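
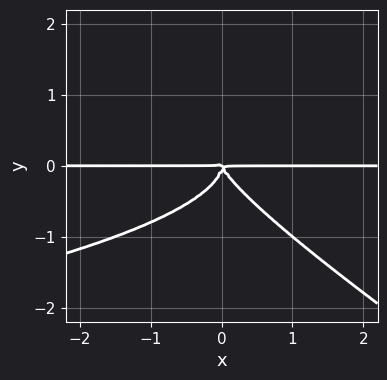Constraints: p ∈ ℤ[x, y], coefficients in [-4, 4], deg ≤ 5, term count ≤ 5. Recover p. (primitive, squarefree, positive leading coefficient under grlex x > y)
2*x*y^3 + 3*y^4 + 2*x^2*y + x*y^2

Degree: no degree-3 curve has this shape, so deg p = 4.
From the axis intercepts and sections: the visible x-axis segment lies entirely on the curve.
These observations pin down the coefficients.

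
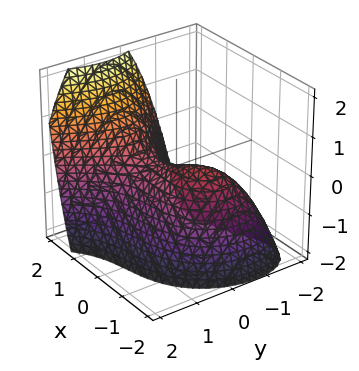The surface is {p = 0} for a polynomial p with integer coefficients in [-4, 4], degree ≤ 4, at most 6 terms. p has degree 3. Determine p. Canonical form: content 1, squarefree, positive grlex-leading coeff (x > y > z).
First, the degree is 3 — a generic line meets the surface in up to 3 points.
Then, checking where it meets the axes: one y-axis crossing is at y = 0; one z-axis crossing is at z = 0; the x-axis gridline crossings are at x ∈ {-1, 0, 1}.
Finally, putting this together gives p.

x^3 + 2*x*y - 3*y^2 - x - 3*z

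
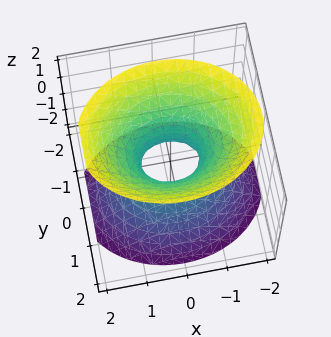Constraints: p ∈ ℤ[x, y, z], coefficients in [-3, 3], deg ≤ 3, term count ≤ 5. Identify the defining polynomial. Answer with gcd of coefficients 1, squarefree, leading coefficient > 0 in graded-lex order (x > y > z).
2*x^2 + 3*y^2 - 2*z^2 - 1

First, deg p = 2. One connected sheet with a waist; a quadric.
Next, symmetries: mirror symmetry z ↦ −z ⇒ only even powers of z; it's symmetric under y → −y, forcing even powers of y; the x ↦ −x reflection is a symmetry, so x appears only in even powers.
Then, against the integer gridlines: no z-intercept at any integer in the box.
Finally, together with the visible shape, these determine p as stated.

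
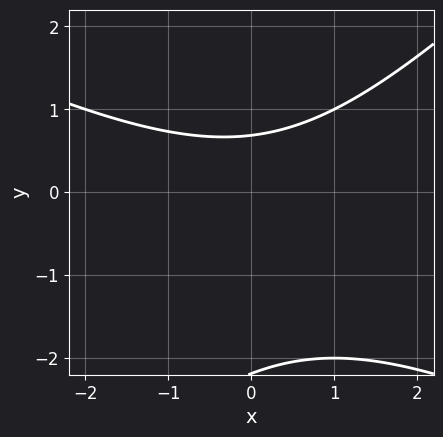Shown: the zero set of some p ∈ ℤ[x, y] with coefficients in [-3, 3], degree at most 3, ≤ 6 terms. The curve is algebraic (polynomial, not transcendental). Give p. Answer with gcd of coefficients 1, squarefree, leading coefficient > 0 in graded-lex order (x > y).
x^2 + x*y - 2*y^2 - 3*y + 3

The degree is 2 — no degree-1 curve has this shape.
From the visible intercepts: it misses every integer gridline on the x-axis.
These observations pin down the coefficients.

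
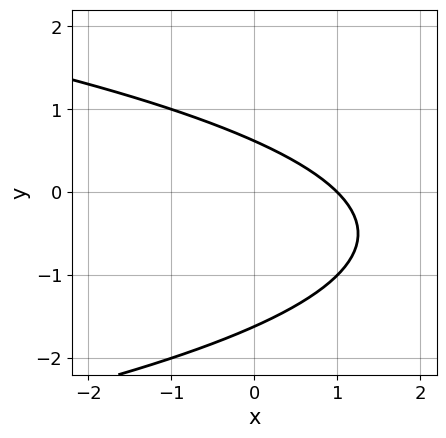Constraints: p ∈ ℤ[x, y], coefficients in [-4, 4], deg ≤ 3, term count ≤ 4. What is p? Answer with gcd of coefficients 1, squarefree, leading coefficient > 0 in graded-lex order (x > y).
y^2 + x + y - 1

First, deg p = 2.
Then, against the integer gridlines: it crosses the x-axis at the gridline x = 1.
Finally, putting this together gives p.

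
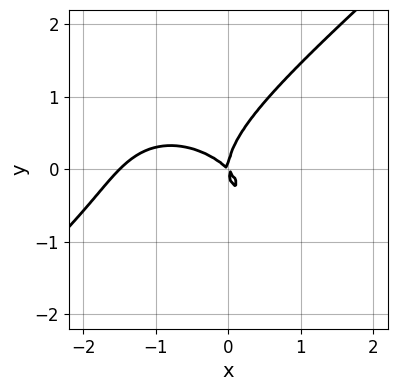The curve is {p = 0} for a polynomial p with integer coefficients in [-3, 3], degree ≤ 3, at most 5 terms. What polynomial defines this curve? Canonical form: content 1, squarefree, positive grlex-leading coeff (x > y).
First, the degree is 3 — no degree-2 curve has this shape.
Then, from the visible intercepts: it crosses the x-axis at the gridline x = 0; it meets the y-axis at y = 0 (among the integer gridlines).
Finally, matching integer coefficients to the picture gives p.

2*x^3 - 3*y^3 + 3*x^2 + 3*x*y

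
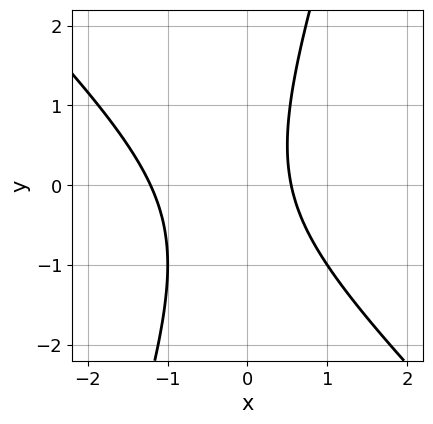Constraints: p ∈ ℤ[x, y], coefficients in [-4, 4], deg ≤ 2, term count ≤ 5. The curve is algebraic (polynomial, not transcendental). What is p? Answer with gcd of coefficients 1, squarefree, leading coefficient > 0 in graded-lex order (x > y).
1. deg p = 2.
2. From the axis intercepts and sections: no y-intercept at any integer in the box.
3. Solving for integer coefficients yields p as stated.

3*x^2 + 2*x*y - y^2 + 2*x - 2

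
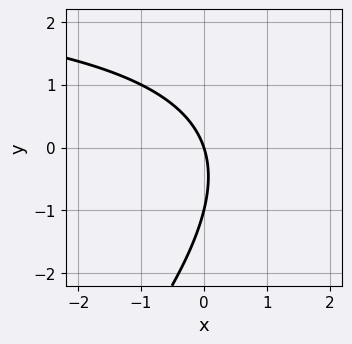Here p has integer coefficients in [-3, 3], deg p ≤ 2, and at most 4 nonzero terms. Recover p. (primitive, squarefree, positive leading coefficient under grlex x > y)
x*y - y^2 - 3*x - y

1. The degree is 2 — no degree-1 curve has this shape.
2. Against the integer gridlines: it meets the x-axis at x = 0 (among the integer gridlines); among the integer gridlines, it crosses the y-axis at y ∈ {-1, 0}.
3. These observations pin down the coefficients.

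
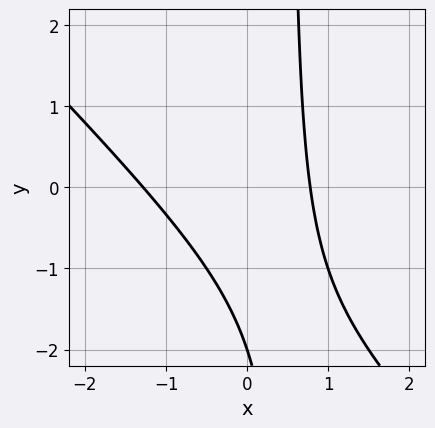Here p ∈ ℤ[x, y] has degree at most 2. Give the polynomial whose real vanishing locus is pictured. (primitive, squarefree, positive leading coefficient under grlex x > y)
2*x^2 + 2*x*y + x - y - 2

(a) Degree: a generic line meets the curve in up to 2 points, so deg p = 2.
(b) From the axis intercepts and sections: it crosses the y-axis at the gridline y = -2.
(c) Together with the visible shape, these determine p as stated.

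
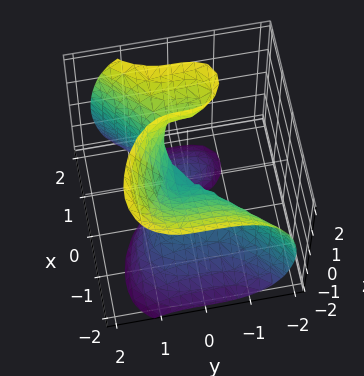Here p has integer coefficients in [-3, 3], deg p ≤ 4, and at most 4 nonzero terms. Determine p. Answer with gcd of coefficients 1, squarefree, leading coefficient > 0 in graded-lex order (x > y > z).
2*x^3 - 2*x*z^2 - 3*y^3 + z^2

deg p = 3. The shape is more complex than any degree-2 surface.
Reading off the gridlines: it crosses the x-axis at the gridline x = 0; it meets the z-axis at z = 0 (among the integer gridlines).
Putting this together gives p.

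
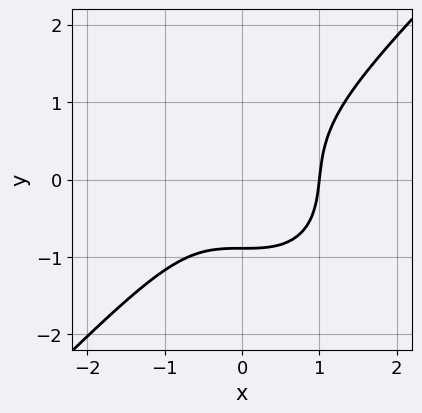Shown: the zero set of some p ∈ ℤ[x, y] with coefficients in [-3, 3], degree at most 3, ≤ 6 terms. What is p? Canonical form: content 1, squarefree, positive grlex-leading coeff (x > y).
3*x^3 - 3*y^3 - y - 3

1. The degree is 3 — no degree-2 curve has this shape.
2. Checking where it meets the axes: it meets the x-axis at x = 1 (among the integer gridlines).
3. The integer polynomial consistent with all of this is the stated p.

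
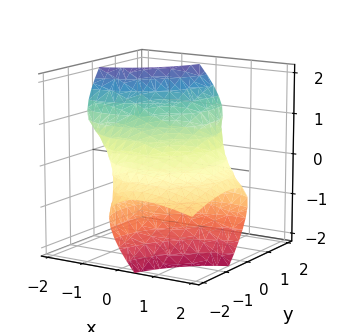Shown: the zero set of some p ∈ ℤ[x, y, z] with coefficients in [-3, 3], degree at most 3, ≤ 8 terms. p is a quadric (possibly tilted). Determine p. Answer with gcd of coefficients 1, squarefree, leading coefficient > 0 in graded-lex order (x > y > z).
x^2 + 3*x*z + y^2 - 3*y*z + 3*z^2 - 2

First, the degree is 2 — the shape is more complex than any degree-1 surface.
Finally, solving for integer coefficients yields p as stated.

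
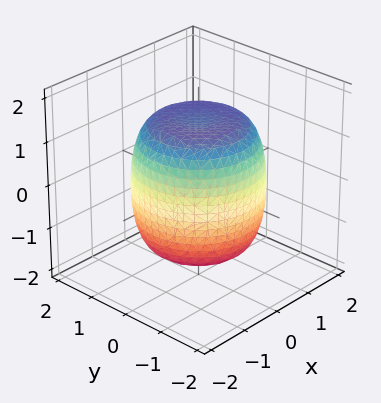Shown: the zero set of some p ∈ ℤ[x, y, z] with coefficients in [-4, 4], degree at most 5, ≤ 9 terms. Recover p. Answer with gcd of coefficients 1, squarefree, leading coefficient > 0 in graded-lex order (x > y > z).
1. deg p = 4. A generic line meets the surface in up to 4 points.
2. Symmetries: rotational symmetry about the z-axis ⇒ p depends on x, y only through x² + y².
3. Observable constraints: a circular section at z = 1 has radius between 1 and 2.
4. Assembling these constraints gives the stated polynomial.

x^4 + 2*x^2*y^2 + y^4 - x^2 - y^2 + z^2 - 2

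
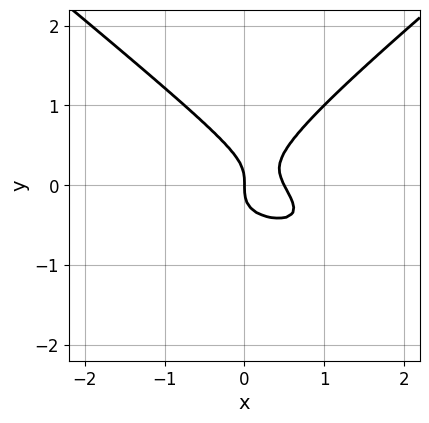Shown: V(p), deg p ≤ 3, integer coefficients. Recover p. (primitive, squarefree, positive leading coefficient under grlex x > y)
2*x^2*y - 3*y^3 + 2*x^2 - x

Degree: a generic line meets the curve in up to 3 points, so deg p = 3.
From the axis intercepts and sections: it meets the y-axis at y = 0 (among the integer gridlines); it crosses the x-axis at the gridline x = 0.
Matching integer coefficients to the picture gives p.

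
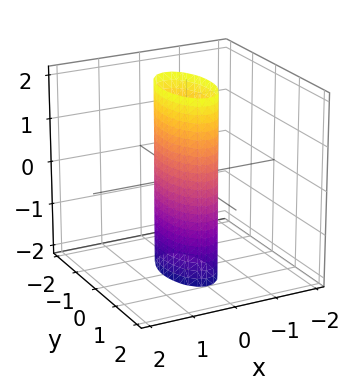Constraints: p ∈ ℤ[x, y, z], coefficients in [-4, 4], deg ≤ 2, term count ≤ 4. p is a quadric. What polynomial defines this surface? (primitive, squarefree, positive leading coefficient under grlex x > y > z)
3*x^2 + y^2 - 1

1. The degree is 2 — constant cross-section along one axis; a quadric.
2. Symmetries: mirror symmetry x ↦ −x ⇒ only even powers of x; the z ↦ −z reflection is a symmetry, so z appears only in even powers; mirror symmetry y ↦ −y ⇒ only even powers of y.
3. From the visible intercepts: no z-intercept at any integer in the box; among the integer gridlines, it crosses the y-axis at y ∈ {-1, 1}.
4. Matching integer coefficients to the picture gives p.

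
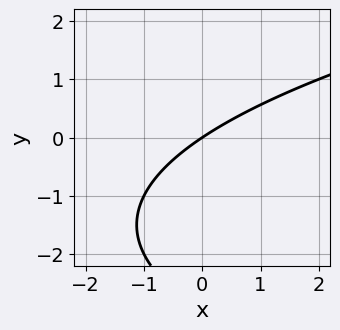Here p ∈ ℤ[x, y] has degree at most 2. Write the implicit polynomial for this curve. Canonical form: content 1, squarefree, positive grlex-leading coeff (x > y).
The degree is 2 — the shape is more complex than any degree-1 curve.
Reading off the gridlines: one y-axis crossing is at y = 0; it meets the x-axis at x = 0 (among the integer gridlines).
These observations pin down the coefficients.

y^2 - 2*x + 3*y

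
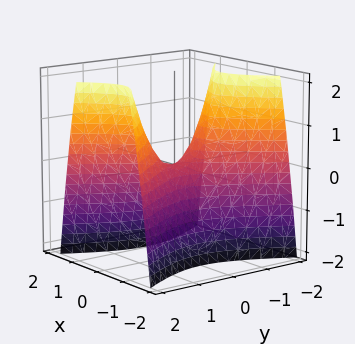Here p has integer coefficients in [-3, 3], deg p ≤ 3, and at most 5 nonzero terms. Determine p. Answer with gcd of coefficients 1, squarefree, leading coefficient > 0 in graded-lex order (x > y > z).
(a) Degree: a saddle surface; a quadric, so deg p = 2.
(b) Symmetries: it's symmetric under x → −x, forcing even powers of x; it's symmetric under y → −y, forcing even powers of y.
(c) Against the integer gridlines: it crosses the x-axis at the gridline x = 0; one z-axis crossing is at z = 0; it meets the y-axis at y = 0 (among the integer gridlines).
(d) The integer polynomial consistent with all of this is the stated p.

2*x^2 - y^2 + z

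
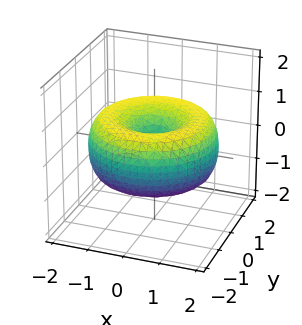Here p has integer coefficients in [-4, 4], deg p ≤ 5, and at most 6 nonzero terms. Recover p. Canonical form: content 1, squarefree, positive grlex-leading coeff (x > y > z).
The degree is 4 — no degree-3 surface has this shape.
By symmetry, every cross-section ⟂ z is a circle, so x, y appear only via x² + y².
Observable constraints: it crosses the x-axis at the gridline x = 0; it meets the y-axis at y = 0 (among the integer gridlines).
Matching integer coefficients to the picture gives p.

x^4 + 2*x^2*y^2 + y^4 - 3*x^2 - 3*y^2 + 3*z^2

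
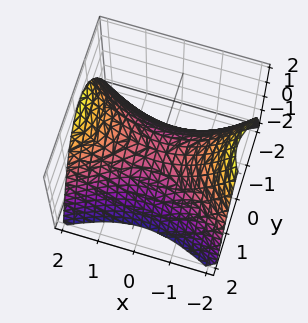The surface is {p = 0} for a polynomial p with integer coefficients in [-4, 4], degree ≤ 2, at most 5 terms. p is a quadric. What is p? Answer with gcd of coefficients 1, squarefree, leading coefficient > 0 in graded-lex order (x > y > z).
(a) The degree is 2 — a saddle surface; a quadric.
(b) Symmetries: the y ↦ −y reflection is a symmetry, so y appears only in even powers; mirror symmetry x ↦ −x ⇒ only even powers of x.
(c) From the visible intercepts: one y-axis crossing is at y = 0; it meets the z-axis at z = 0 (among the integer gridlines).
(d) Matching integer coefficients to the picture gives p.

x^2 - 2*y^2 - 2*z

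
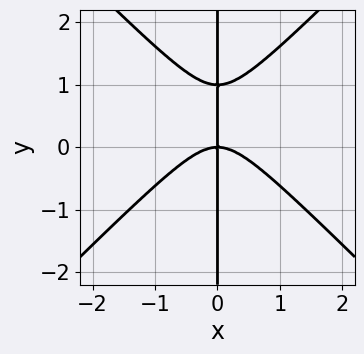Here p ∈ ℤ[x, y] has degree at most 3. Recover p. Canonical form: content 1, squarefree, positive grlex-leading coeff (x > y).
(a) deg p = 3.
(b) From the axis intercepts and sections: it crosses the x-axis at the gridline x = 0; the visible y-axis segment lies entirely on the curve.
(c) These observations pin down the coefficients.

x^3 - x*y^2 + x*y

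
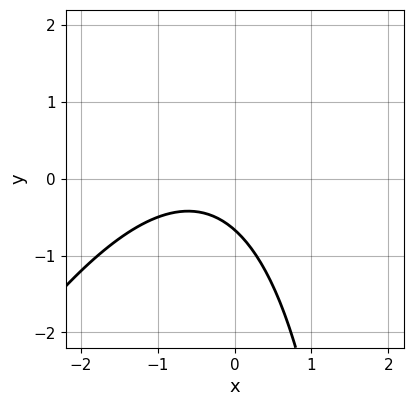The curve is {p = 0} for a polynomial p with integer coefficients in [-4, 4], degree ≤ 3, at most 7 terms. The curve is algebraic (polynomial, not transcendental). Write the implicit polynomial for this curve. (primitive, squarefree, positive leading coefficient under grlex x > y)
2*x^2 - x*y + 2*x + 3*y + 2

(a) deg p = 2.
(b) Against the integer gridlines: no x-intercept at any integer in the box.
(c) Fitting integer coefficients to these (and the overall shape) gives p.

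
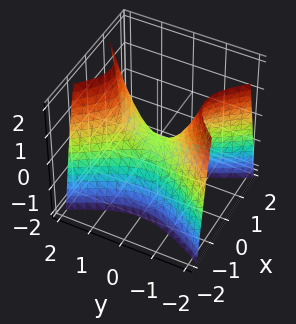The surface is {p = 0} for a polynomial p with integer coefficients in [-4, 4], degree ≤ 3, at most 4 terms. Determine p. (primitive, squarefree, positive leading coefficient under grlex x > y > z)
2*x^2 - y^2 + z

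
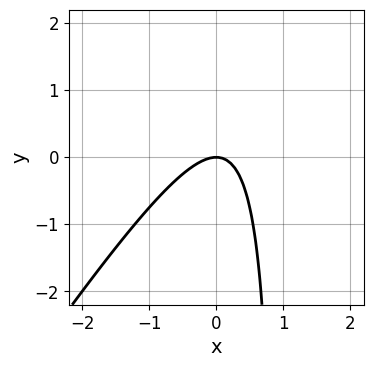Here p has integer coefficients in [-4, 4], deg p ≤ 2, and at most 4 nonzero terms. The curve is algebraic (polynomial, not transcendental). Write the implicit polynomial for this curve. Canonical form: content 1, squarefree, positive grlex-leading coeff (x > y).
3*x^2 - 2*x*y + 2*y

(a) The degree is 2 — the shape is more complex than any degree-1 curve.
(b) Observable constraints: it crosses the y-axis at the gridline y = 0; one x-axis crossing is at x = 0.
(c) Together with the visible shape, these determine p as stated.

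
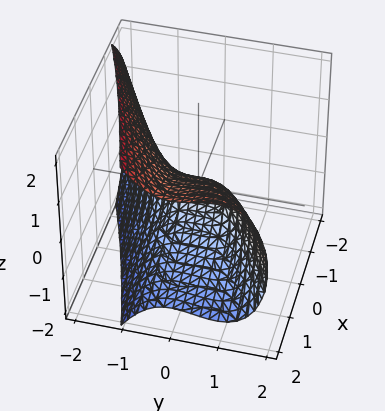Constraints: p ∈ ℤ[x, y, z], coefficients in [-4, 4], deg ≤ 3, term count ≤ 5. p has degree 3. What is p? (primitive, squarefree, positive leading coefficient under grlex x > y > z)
(a) Degree: the shape is more complex than any degree-2 surface, so deg p = 3.
(b) From the visible intercepts: it meets the y-axis at y = 0 (among the integer gridlines); it meets the x-axis at x = 0 (among the integer gridlines); it crosses the z-axis at the gridline z = 0.
(c) Matching integer coefficients to the picture gives p.

2*x*y^2 - 3*y^3 - 3*z^2 + 3*x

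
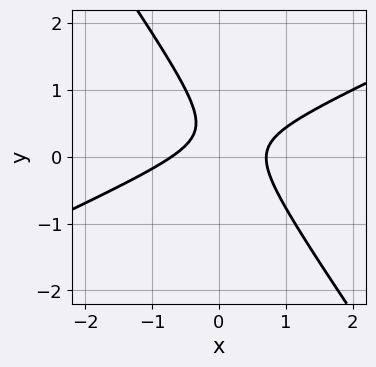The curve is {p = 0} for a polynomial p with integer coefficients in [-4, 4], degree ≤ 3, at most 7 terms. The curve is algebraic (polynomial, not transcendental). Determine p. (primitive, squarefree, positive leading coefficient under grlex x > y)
First, deg p = 2. No degree-1 curve has this shape.
Then, from the visible intercepts: the curve avoids every integer y-axis point in the box.
Finally, solving for integer coefficients yields p as stated.

2*x^2 - 3*x*y - 3*y^2 + 2*y - 1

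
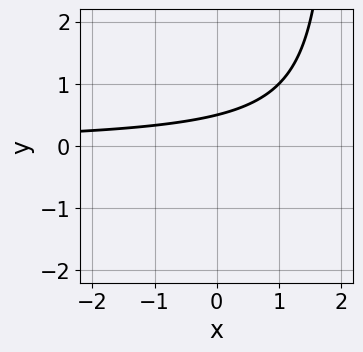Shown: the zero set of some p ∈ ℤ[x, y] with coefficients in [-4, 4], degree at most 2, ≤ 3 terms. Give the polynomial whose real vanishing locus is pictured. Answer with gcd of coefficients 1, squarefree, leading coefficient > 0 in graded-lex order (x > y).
x*y - 2*y + 1

Degree: a generic line meets the curve in up to 2 points, so deg p = 2.
From the axis intercepts and sections: it misses every integer gridline on the x-axis.
Fitting integer coefficients to these (and the overall shape) gives p.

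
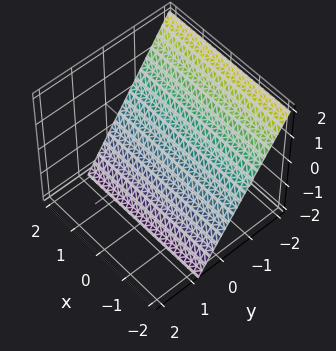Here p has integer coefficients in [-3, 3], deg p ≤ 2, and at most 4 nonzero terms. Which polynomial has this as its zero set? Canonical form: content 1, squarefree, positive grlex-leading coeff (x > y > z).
3*y + 2*z + 2

The degree is 1 — the surface is flat (a plane).
Observable constraints: no x-intercept at any integer in the box; one z-axis crossing is at z = -1.
Putting this together gives p.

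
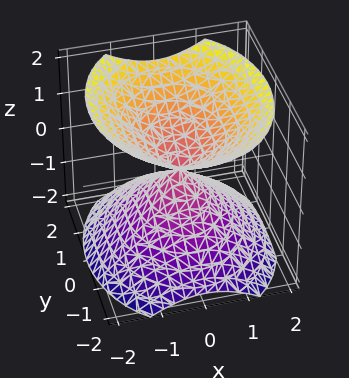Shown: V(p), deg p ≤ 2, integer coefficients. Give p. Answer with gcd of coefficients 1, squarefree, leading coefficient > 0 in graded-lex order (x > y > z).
There are 2 components. Treating them together as one polynomial.
The degree is 2 — a double cone through the origin; a quadric.
Symmetries: the z ↦ −z reflection is a symmetry, so z appears only in even powers; the y ↦ −y reflection is a symmetry, so y appears only in even powers; it's symmetric under x → −x, forcing even powers of x.
Observable constraints: it meets the x-axis at x = 0 (among the integer gridlines); it meets the z-axis at z = 0 (among the integer gridlines); it crosses the y-axis at the gridline y = 0.
The integer polynomial consistent with all of this is the stated p.

3*x^2 + 2*y^2 - 3*z^2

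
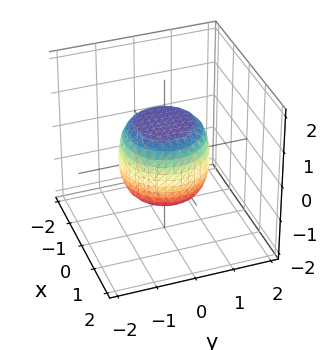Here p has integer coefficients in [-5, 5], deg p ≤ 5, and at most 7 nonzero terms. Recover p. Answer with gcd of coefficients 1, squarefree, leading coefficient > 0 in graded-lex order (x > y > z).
2*x^4 + 4*x^2*y^2 + 2*y^4 - x^2 - y^2 + 2*z^2 - 2

(a) The degree is 4 — a generic line meets the surface in up to 4 points.
(b) Symmetries: the z-axis is an axis of rotation, so x and y enter only as x² + y².
(c) Checking where it meets the axes: a circular section at z = -1 has radius between 0 and 1; among the integer gridlines, it crosses the z-axis at z ∈ {-1, 1}.
(d) Matching integer coefficients to the picture gives p.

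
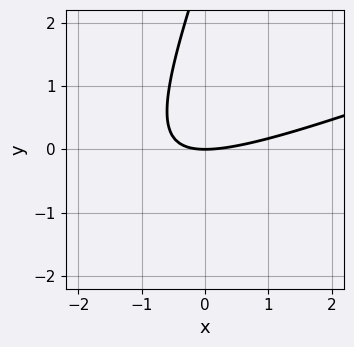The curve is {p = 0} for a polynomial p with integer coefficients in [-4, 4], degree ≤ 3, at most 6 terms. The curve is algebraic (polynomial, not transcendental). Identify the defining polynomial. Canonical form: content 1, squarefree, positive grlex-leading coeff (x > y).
x^2 - 3*x*y + y^2 - 3*y

The degree is 2 — no degree-1 curve has this shape.
From the visible intercepts: one y-axis crossing is at y = 0; it meets the x-axis at x = 0 (among the integer gridlines).
Matching integer coefficients to the picture gives p.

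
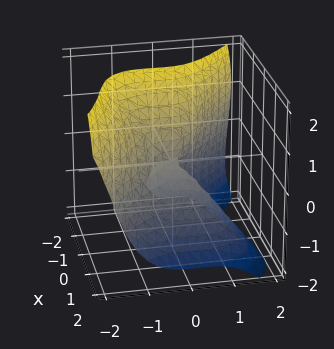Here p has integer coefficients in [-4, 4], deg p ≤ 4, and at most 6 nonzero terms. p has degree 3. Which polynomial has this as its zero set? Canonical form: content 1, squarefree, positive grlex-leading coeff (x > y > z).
1. Degree: no degree-2 surface has this shape, so deg p = 3.
2. Reading off the gridlines: it meets the y-axis at y = 0 (among the integer gridlines); it meets the z-axis at z = 0 (among the integer gridlines).
3. Solving for integer coefficients yields p as stated.

2*x^3 + 3*y^3 + y^2*z + z^3 + 3*x*z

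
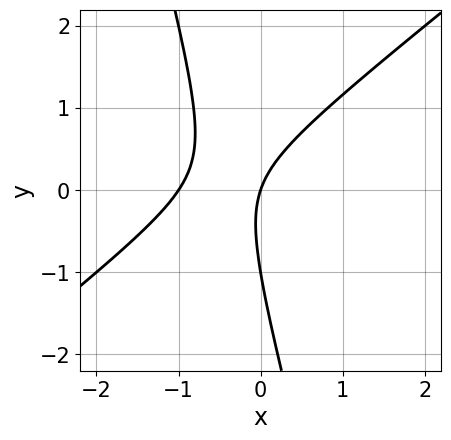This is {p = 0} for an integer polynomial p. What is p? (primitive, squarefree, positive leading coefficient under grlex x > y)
1. The degree is 2 — no degree-1 curve has this shape.
2. Against the integer gridlines: the x-axis gridline crossings are at x ∈ {-1, 0}; among the integer gridlines, it crosses the y-axis at y ∈ {-1, 0}.
3. Fitting integer coefficients to these (and the overall shape) gives p.

3*x^2 - 3*x*y - y^2 + 3*x - y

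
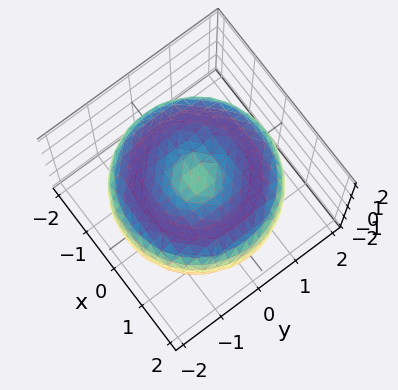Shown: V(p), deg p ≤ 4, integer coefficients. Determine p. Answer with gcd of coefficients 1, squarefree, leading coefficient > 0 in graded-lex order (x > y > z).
x^4 + 2*x^2*y^2 + y^4 - 3*x^2 - 3*y^2 + 3*z^2 - 1

(a) Degree: a generic line meets the surface in up to 4 points, so deg p = 4.
(b) Symmetries: the z-axis is an axis of rotation, so x and y enter only as x² + y².
(c) Observable constraints: a circular section at z = 1 has radius exactly 1.
(d) These observations pin down the coefficients.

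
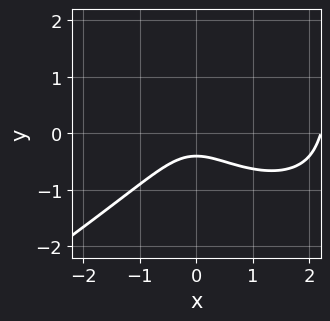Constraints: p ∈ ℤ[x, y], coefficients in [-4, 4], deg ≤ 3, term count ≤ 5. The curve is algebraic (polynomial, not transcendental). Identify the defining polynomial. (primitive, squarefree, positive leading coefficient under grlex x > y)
x^3 - 3*y^3 - 2*x^2 - 2*y - 1

(a) The degree is 3 — a generic line meets the curve in up to 3 points.
(b) Checking where it meets the axes: it misses every integer gridline on the x-axis.
(c) Assembling these constraints gives the stated polynomial.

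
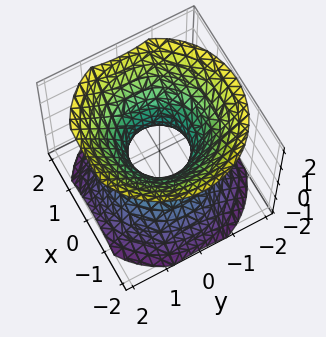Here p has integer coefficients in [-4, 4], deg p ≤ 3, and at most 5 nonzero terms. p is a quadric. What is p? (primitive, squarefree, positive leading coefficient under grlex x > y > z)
Degree: an hourglass — one-sheet hyperboloid; a quadric, so deg p = 2.
Symmetries: the z-axis is an axis of rotation, so x and y enter only as x² + y²; mirror symmetry z ↦ −z ⇒ only even powers of z.
From the visible intercepts: a circular section at z = 0 has radius between 0 and 1; the surface avoids every integer z-axis point in the box.
The integer polynomial consistent with all of this is the stated p.

3*x^2 + 3*y^2 - 3*z^2 - 2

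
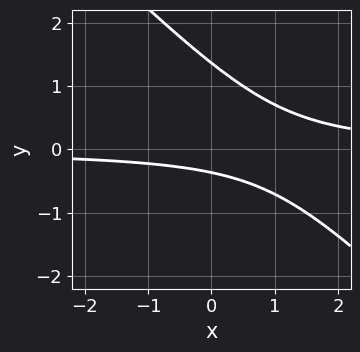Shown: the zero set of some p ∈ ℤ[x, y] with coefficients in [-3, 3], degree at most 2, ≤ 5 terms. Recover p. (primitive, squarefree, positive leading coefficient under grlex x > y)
The degree is 2 — no degree-1 curve has this shape.
Against the integer gridlines: no x-intercept at any integer in the box.
These observations pin down the coefficients.

2*x*y + 2*y^2 - 2*y - 1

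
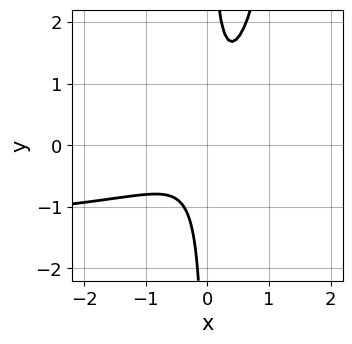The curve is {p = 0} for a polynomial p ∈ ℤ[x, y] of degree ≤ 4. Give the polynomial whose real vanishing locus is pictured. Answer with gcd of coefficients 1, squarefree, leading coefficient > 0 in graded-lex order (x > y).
2*x^2*y + 3*x^2 - 3*x*y + 1

First, degree: no degree-2 curve has this shape, so deg p = 3.
Then, observable constraints: no x-intercept at any integer in the box; it misses every integer gridline on the y-axis.
Finally, the integer polynomial consistent with all of this is the stated p.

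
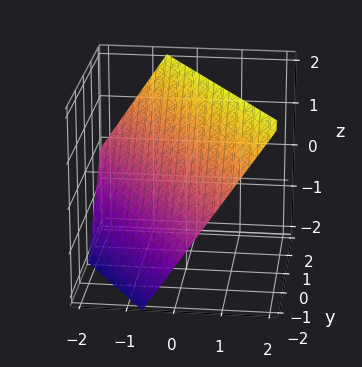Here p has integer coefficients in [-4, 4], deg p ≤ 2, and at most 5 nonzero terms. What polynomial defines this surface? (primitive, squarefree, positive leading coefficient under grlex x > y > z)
(a) The degree is 1 — every cross-section is a straight line — this is a plane.
(b) Reading off the gridlines: one y-axis crossing is at y = -1; it meets the z-axis at z = 1 (among the integer gridlines).
(c) Matching integer coefficients to the picture gives p.

3*x + 2*y - 2*z + 2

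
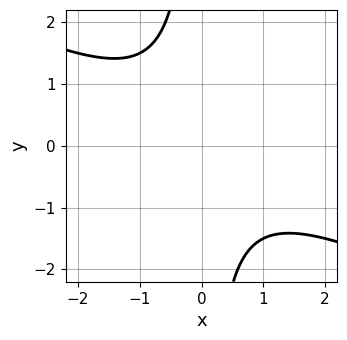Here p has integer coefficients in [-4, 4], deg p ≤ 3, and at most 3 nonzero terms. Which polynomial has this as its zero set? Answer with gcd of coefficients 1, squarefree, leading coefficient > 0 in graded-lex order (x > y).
First, degree: no degree-1 curve has this shape, so deg p = 2.
Then, reading off the gridlines: the curve avoids every integer x-axis point in the box; it misses every integer gridline on the y-axis.
Finally, assembling these constraints gives the stated polynomial.

x^2 + 2*x*y + 2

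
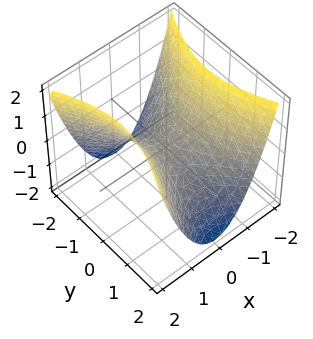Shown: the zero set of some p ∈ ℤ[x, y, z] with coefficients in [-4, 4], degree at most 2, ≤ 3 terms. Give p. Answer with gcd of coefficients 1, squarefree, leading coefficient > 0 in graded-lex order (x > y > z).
(a) The degree is 2 — a hyperbolic paraboloid; a quadric.
(b) Symmetries: it's symmetric under y → −y, forcing even powers of y; the x ↦ −x reflection is a symmetry, so x appears only in even powers.
(c) Reading off the gridlines: it meets the x-axis at x = 0 (among the integer gridlines); it meets the y-axis at y = 0 (among the integer gridlines).
(d) Matching integer coefficients to the picture gives p.

2*x^2 - y^2 - 2*z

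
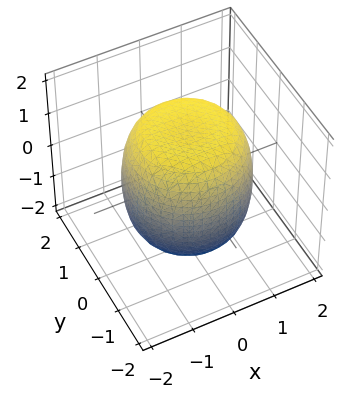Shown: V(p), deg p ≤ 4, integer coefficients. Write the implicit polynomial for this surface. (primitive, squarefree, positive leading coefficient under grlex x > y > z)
First, degree: a generic line meets the surface in up to 4 points, so deg p = 4.
Next, symmetry: the surface is invariant under rotation about z: p = q(x² + y², z).
Next, checking where it meets the axes: a circular section at z = 1 has radius between 1 and 2.
Finally, together with the visible shape, these determine p as stated.

x^4 + 2*x^2*y^2 + y^4 - x^2 - y^2 + z^2 - 2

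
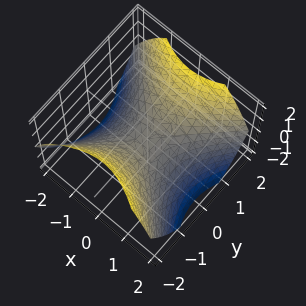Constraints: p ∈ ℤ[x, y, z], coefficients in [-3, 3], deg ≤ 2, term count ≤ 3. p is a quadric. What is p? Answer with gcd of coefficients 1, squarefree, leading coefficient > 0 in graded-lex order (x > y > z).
2*x^2 - 2*y^2 + 3*z

Degree: a saddle surface; a quadric, so deg p = 2.
Symmetries: mirror symmetry x ↦ −x ⇒ only even powers of x; the y ↦ −y reflection is a symmetry, so y appears only in even powers.
From the axis intercepts and sections: it crosses the z-axis at the gridline z = 0; it meets the x-axis at x = 0 (among the integer gridlines); it meets the y-axis at y = 0 (among the integer gridlines).
Fitting integer coefficients to these (and the overall shape) gives p.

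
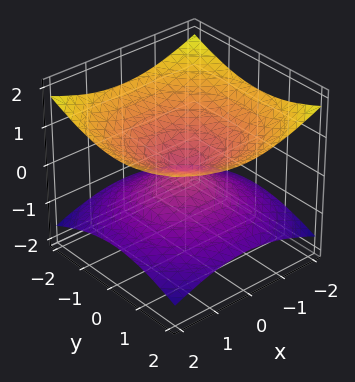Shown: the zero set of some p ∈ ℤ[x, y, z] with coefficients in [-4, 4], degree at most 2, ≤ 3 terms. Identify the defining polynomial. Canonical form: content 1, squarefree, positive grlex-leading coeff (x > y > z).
x^2 + y^2 - 3*z^2

(a) The degree is 2 — a double cone through the origin; a quadric.
(b) Symmetry: the surface is invariant under rotation about z: p = q(x² + y², z); it's symmetric under z → −z, forcing even powers of z.
(c) From the axis intercepts and sections: it crosses the y-axis at the gridline y = 0; one z-axis crossing is at z = 0.
(d) Matching integer coefficients to the picture gives p.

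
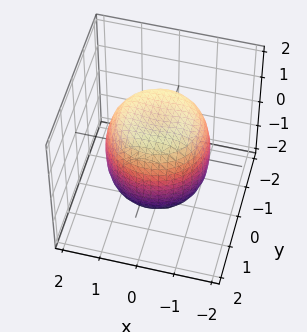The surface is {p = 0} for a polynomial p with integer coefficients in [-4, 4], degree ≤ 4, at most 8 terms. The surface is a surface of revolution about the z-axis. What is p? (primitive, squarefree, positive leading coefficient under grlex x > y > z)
2*x^4 + 4*x^2*y^2 + 2*y^4 - 2*x^2 - 2*y^2 + 2*z^2 - 3

1. The degree is 4 — the shape is more complex than any degree-3 surface.
2. By symmetry, the z-axis is an axis of rotation, so x and y enter only as x² + y².
3. Reading off the gridlines: a circular section at z = 0 has radius between 1 and 2.
4. Fitting integer coefficients to these (and the overall shape) gives p.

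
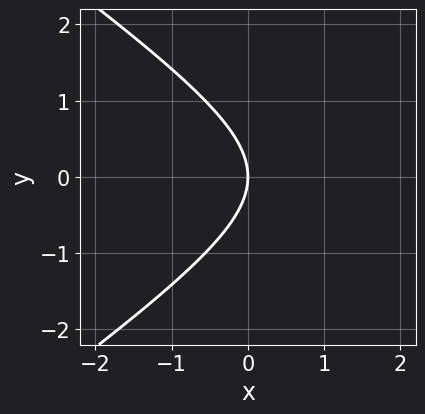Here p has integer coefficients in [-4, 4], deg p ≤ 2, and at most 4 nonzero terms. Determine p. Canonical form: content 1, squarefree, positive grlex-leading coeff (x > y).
x^2 - 2*y^2 - 3*x

The degree is 2 — no degree-1 curve has this shape.
Symmetries: the y ↦ −y reflection is a symmetry, so y appears only in even powers.
Checking where it meets the axes: it meets the x-axis at x = 0 (among the integer gridlines); one y-axis crossing is at y = 0.
These observations pin down the coefficients.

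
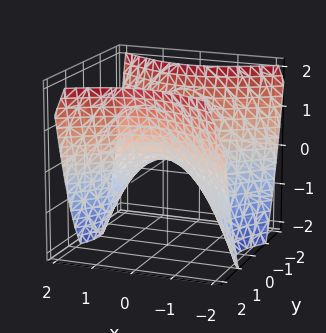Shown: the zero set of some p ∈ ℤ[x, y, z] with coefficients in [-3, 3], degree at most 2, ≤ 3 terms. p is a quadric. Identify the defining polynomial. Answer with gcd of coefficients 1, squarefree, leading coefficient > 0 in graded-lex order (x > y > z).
First, the degree is 2 — a hyperbolic paraboloid; a quadric.
Next, symmetries: the y ↦ −y reflection is a symmetry, so y appears only in even powers; the x ↦ −x reflection is a symmetry, so x appears only in even powers.
Next, reading off the gridlines: one y-axis crossing is at y = 0; it crosses the z-axis at the gridline z = 0.
Finally, solving for integer coefficients yields p as stated.

2*x^2 - 3*y^2 + 3*z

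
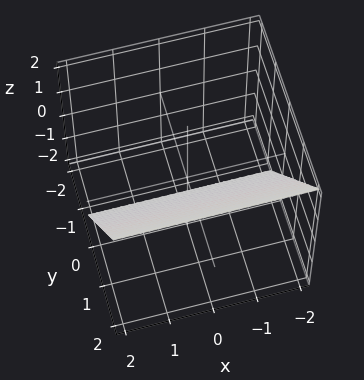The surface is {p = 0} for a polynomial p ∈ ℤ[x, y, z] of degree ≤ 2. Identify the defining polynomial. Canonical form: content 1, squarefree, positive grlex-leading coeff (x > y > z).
3*y - 2*z - 2

The degree is 1 — every cross-section is a straight line — this is a plane.
Checking where it meets the axes: it crosses the z-axis at the gridline z = -1; no x-intercept at any integer in the box.
Matching integer coefficients to the picture gives p.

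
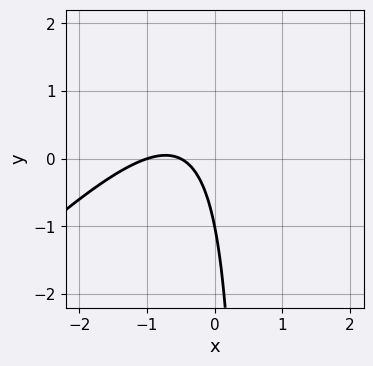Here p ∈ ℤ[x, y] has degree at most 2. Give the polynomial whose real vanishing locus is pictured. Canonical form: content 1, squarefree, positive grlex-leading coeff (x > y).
1. deg p = 2. A generic line meets the curve in up to 2 points.
2. Observable constraints: one y-axis crossing is at y = -1; it meets the x-axis at x = -1 (among the integer gridlines).
3. Putting this together gives p.

2*x^2 - 2*x*y + 3*x + y + 1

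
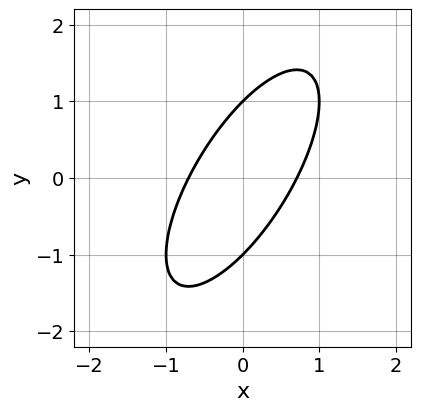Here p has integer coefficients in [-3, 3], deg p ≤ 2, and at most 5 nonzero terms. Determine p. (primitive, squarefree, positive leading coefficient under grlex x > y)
Degree: the shape is more complex than any degree-1 curve, so deg p = 2.
Observable constraints: the y-axis gridline crossings are at y ∈ {-1, 1}.
Fitting integer coefficients to these (and the overall shape) gives p.

2*x^2 - 2*x*y + y^2 - 1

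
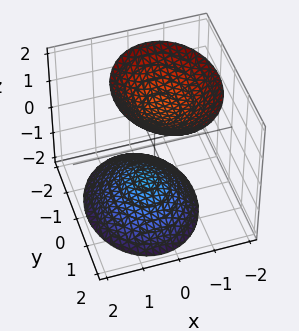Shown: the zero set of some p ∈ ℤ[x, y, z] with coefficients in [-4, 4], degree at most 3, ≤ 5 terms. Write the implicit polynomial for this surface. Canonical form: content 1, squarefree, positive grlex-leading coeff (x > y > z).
3*x^2 + x*z + 2*y^2 - 2*z^2 + 3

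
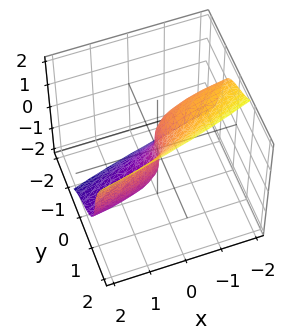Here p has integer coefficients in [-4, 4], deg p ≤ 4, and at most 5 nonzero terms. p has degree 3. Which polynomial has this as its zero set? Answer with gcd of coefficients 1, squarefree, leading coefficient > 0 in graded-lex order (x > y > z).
x*y*z - 3*y^3 + z^3 + 2*x

1. deg p = 3. The shape is more complex than any degree-2 surface.
2. Checking where it meets the axes: one z-axis crossing is at z = 0; one y-axis crossing is at y = 0; one x-axis crossing is at x = 0.
3. Fitting integer coefficients to these (and the overall shape) gives p.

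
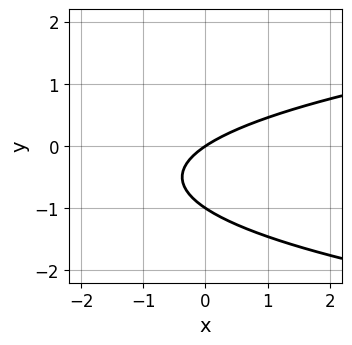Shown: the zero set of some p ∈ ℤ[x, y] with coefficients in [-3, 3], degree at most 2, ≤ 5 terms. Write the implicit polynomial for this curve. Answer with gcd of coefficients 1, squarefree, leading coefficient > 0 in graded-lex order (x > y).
3*y^2 - 2*x + 3*y

1. Degree: the shape is more complex than any degree-1 curve, so deg p = 2.
2. Against the integer gridlines: the y-axis gridline crossings are at y ∈ {-1, 0}; it meets the x-axis at x = 0 (among the integer gridlines).
3. Fitting integer coefficients to these (and the overall shape) gives p.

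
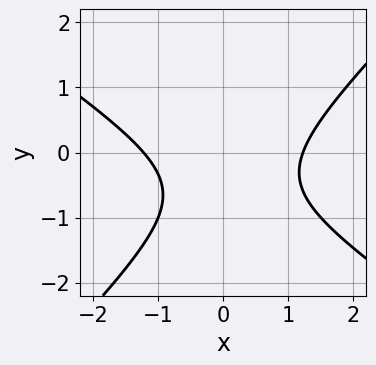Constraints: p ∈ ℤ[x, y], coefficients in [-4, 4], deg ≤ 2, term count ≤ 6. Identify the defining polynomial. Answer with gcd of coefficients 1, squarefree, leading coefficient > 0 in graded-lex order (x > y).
2*x^2 + x*y - 3*y^2 - 3*y - 3

Degree: the shape is more complex than any degree-1 curve, so deg p = 2.
From the axis intercepts and sections: no y-intercept at any integer in the box.
These observations pin down the coefficients.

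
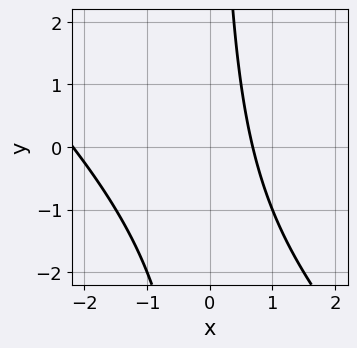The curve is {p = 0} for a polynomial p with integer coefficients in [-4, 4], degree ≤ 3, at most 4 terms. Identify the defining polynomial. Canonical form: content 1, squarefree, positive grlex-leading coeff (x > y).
2*x^2 + 2*x*y + 3*x - 3

Degree: the shape is more complex than any degree-1 curve, so deg p = 2.
Checking where it meets the axes: the curve avoids every integer y-axis point in the box.
Putting this together gives p.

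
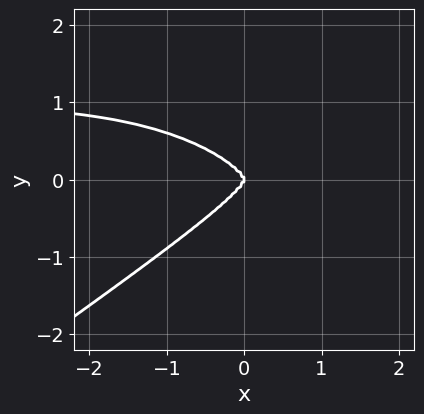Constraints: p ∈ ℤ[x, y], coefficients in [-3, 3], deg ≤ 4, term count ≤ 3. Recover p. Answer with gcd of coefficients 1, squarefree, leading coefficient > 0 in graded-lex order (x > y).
x^3*y - 3*y^4 - x^3

The degree is 4 — the shape is more complex than any degree-3 curve.
Reading off the gridlines: one x-axis crossing is at x = 0; it meets the y-axis at y = 0 (among the integer gridlines).
Matching integer coefficients to the picture gives p.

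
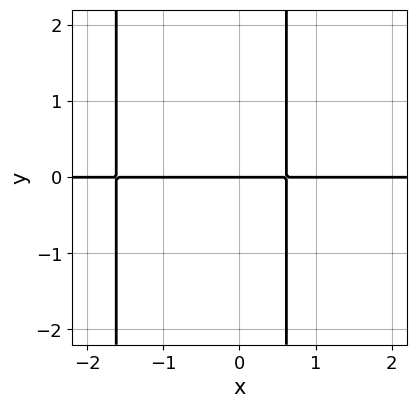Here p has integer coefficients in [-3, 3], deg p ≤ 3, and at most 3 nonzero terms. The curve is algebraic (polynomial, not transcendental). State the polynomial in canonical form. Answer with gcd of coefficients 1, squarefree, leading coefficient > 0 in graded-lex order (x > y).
(a) Degree: the shape is more complex than any degree-2 curve, so deg p = 3.
(b) Observable constraints: one y-axis crossing is at y = 0; every point of the x-axis in the box is on the curve.
(c) Fitting integer coefficients to these (and the overall shape) gives p.

x^2*y + x*y - y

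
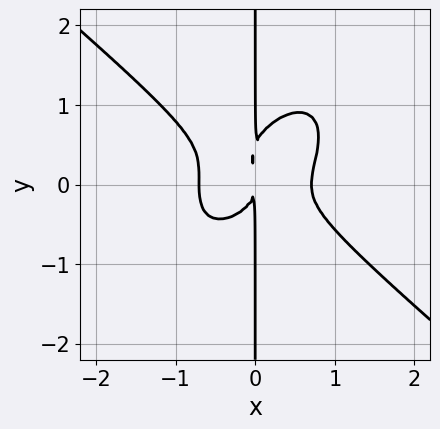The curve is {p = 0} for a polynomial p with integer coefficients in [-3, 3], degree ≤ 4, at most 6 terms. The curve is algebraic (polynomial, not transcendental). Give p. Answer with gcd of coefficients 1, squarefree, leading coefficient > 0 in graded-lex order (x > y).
2*x^4 - x^2*y^2 + 2*x*y^3 - x*y^2 - x^2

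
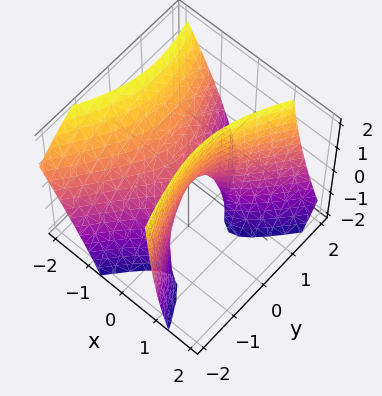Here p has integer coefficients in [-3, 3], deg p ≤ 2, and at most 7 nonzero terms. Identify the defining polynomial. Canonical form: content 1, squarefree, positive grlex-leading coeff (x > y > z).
First, degree: no degree-1 surface has this shape, so deg p = 2.
Then, observable constraints: it meets the x-axis at x = 0 (among the integer gridlines); it crosses the y-axis at the gridline y = 0.
Finally, together with the visible shape, these determine p as stated.

3*x^2 - x*y + 2*x*z - y^2 - z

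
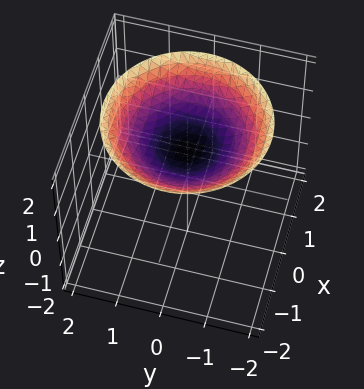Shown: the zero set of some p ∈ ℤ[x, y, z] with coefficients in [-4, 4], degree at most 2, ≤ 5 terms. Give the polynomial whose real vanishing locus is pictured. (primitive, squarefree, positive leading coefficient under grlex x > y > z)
(a) deg p = 2.
(b) Symmetry: the surface is invariant under rotation about z: p = q(x² + y², z).
(c) Observable constraints: no x-intercept at any integer in the box; it misses every integer gridline on the y-axis; a circular section at z = 2 has radius between 1 and 2.
(d) Putting this together gives p.

x^2 + y^2 - 3*z + 3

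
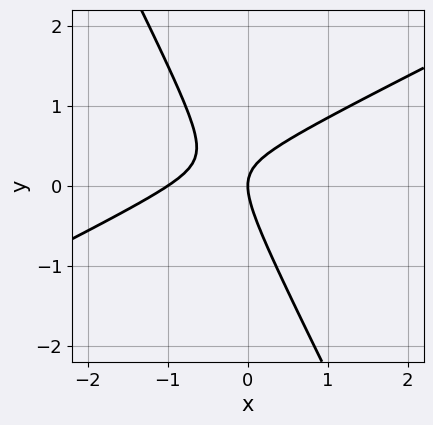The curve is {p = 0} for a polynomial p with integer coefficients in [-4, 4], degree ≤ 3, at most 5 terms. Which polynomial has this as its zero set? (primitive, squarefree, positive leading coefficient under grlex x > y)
2*x^2 - 3*x*y - 2*y^2 + 2*x

1. deg p = 2. No degree-1 curve has this shape.
2. From the axis intercepts and sections: one y-axis crossing is at y = 0; among the integer gridlines, it crosses the x-axis at x ∈ {-1, 0}.
3. Putting this together gives p.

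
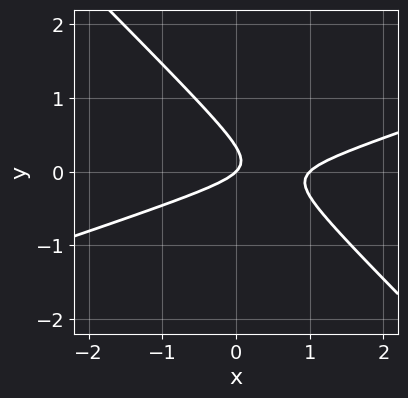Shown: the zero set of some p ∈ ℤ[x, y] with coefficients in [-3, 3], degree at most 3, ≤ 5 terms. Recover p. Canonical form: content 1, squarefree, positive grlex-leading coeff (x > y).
1. The degree is 2 — the shape is more complex than any degree-1 curve.
2. Observable constraints: among the integer gridlines, it crosses the x-axis at x ∈ {0, 1}; it meets the y-axis at y = 0 (among the integer gridlines).
3. Putting this together gives p.

x^2 - 2*x*y - 3*y^2 - x + y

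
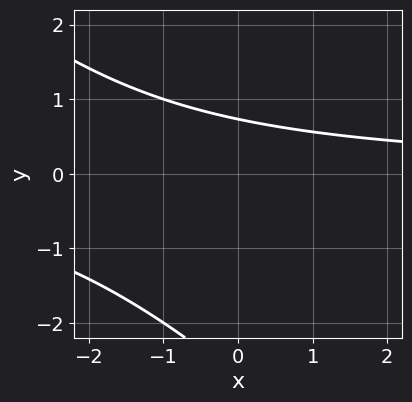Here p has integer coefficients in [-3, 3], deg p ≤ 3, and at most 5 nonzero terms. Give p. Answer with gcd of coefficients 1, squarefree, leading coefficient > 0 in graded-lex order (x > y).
x*y + y^2 + 2*y - 2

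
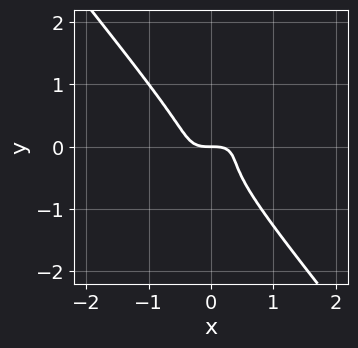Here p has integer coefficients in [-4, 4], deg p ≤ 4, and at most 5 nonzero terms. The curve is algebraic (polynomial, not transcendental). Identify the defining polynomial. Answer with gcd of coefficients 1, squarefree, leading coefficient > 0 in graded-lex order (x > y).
2*x^3 - 3*x^2*y + 3*y^3 + y^2 + y

1. The degree is 3 — a generic line meets the curve in up to 3 points.
2. Against the integer gridlines: it crosses the x-axis at the gridline x = 0; one y-axis crossing is at y = 0.
3. Matching integer coefficients to the picture gives p.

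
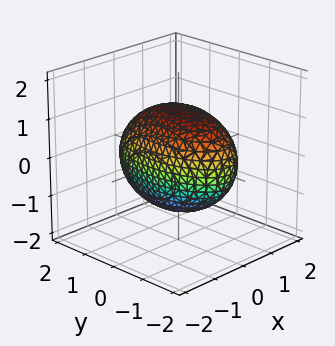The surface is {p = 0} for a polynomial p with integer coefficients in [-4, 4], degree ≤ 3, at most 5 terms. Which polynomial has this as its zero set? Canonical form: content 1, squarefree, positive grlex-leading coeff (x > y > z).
3*x^2 - x*z + y^2 + 2*z^2 - 3

1. Degree: no degree-1 surface has this shape, so deg p = 2.
2. From the axis intercepts and sections: among the integer gridlines, it crosses the x-axis at x ∈ {-1, 1}.
3. Putting this together gives p.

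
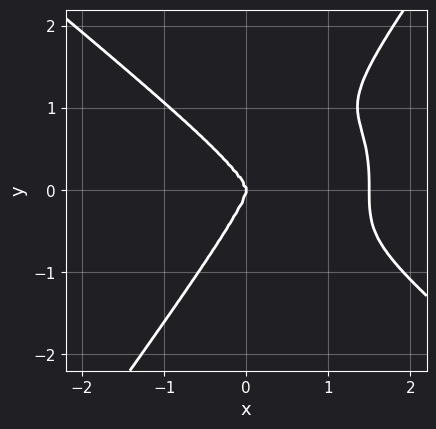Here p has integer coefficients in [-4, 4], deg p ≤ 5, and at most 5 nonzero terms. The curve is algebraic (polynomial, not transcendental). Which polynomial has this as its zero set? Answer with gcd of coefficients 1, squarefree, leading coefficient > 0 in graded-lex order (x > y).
The degree is 4 — a generic line meets the curve in up to 4 points.
Checking where it meets the axes: it meets the x-axis at x = 0 (among the integer gridlines); it crosses the y-axis at the gridline y = 0.
The integer polynomial consistent with all of this is the stated p.

2*x^4 + 2*x*y^3 - 2*y^4 - 3*x^3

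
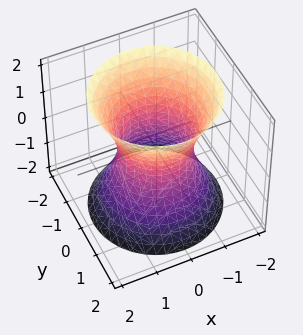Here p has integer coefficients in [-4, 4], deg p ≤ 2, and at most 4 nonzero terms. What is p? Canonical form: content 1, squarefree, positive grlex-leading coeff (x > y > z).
2*x^2 + 2*y^2 - z^2 - 2

1. deg p = 2. The shape is more complex than any degree-1 surface.
2. By symmetry, the z-axis is an axis of rotation, so x and y enter only as x² + y².
3. Reading off the gridlines: the x-axis gridline crossings are at x ∈ {-1, 1}; among the integer gridlines, it crosses the y-axis at y ∈ {-1, 1}; a circular section at z = 2 has radius between 1 and 2; the surface avoids every integer z-axis point in the box.
4. Assembling these constraints gives the stated polynomial.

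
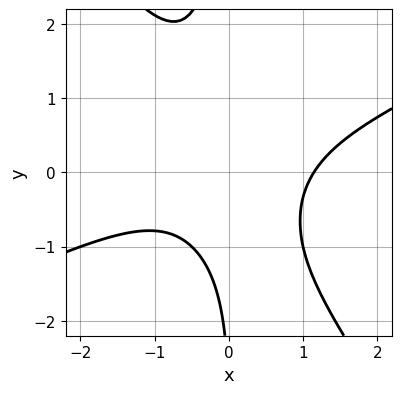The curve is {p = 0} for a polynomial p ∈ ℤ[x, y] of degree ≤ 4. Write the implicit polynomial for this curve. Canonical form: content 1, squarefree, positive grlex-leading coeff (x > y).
First, degree: no degree-2 curve has this shape, so deg p = 3.
Next, reading off the gridlines: it misses every integer gridline on the y-axis.
Finally, solving for integer coefficients yields p as stated.

2*x^3 - 3*x^2*y - 3*x*y^2 - y - 3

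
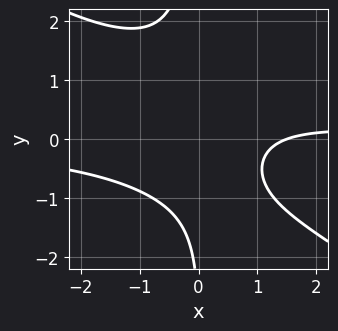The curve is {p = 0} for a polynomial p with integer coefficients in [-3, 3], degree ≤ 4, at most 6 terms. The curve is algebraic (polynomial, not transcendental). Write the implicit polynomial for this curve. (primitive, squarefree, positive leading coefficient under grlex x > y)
(a) The degree is 3 — no degree-2 curve has this shape.
(b) From the axis intercepts and sections: no y-intercept at any integer in the box.
(c) Fitting integer coefficients to these (and the overall shape) gives p.

2*x^2*y + 3*x*y^2 - 2*x + y + 3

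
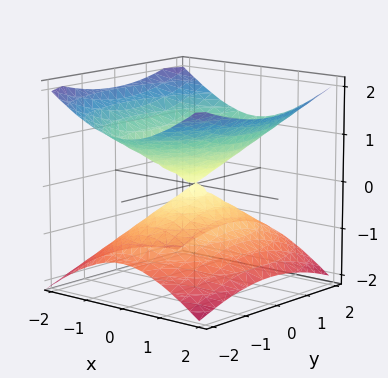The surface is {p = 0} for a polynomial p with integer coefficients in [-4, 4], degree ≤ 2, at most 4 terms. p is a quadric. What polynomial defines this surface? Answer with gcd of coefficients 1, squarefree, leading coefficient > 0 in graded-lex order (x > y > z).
2*x^2 + y^2 - 3*z^2

(a) deg p = 2. A double cone through the origin; a quadric.
(b) Symmetries: mirror symmetry y ↦ −y ⇒ only even powers of y; mirror symmetry x ↦ −x ⇒ only even powers of x; it's symmetric under z → −z, forcing even powers of z.
(c) From the axis intercepts and sections: it meets the y-axis at y = 0 (among the integer gridlines); it crosses the z-axis at the gridline z = 0; one x-axis crossing is at x = 0.
(d) Fitting integer coefficients to these (and the overall shape) gives p.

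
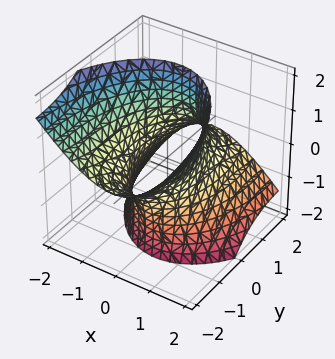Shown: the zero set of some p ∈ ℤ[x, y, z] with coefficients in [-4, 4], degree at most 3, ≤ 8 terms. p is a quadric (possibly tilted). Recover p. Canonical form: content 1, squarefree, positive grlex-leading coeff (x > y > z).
3*x^2 + x*z + y^2 + 3*y*z - z^2 - 3

1. Degree: the shape is more complex than any degree-1 surface, so deg p = 2.
2. Checking where it meets the axes: it misses every integer gridline on the z-axis; among the integer gridlines, it crosses the x-axis at x ∈ {-1, 1}.
3. Matching integer coefficients to the picture gives p.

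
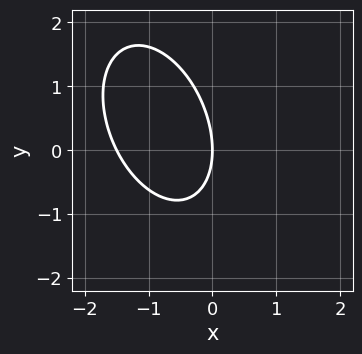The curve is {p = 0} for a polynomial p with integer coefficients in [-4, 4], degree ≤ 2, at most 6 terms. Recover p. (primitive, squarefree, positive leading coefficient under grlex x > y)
2*x^2 + x*y + y^2 + 3*x

(a) The degree is 2 — a generic line meets the curve in up to 2 points.
(b) From the visible intercepts: it meets the y-axis at y = 0 (among the integer gridlines); it crosses the x-axis at the gridline x = 0.
(c) These observations pin down the coefficients.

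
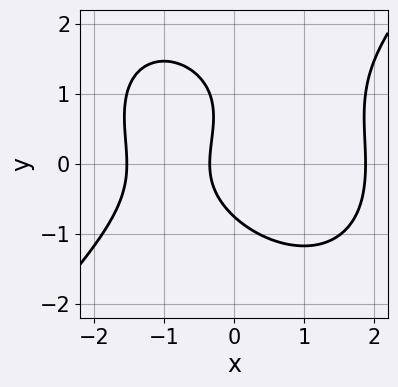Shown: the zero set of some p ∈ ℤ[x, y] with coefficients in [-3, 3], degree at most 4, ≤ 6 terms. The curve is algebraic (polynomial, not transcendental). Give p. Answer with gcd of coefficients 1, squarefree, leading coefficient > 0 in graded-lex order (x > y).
(a) Degree: no degree-2 curve has this shape, so deg p = 3.
(b) Putting this together gives p.

x^3 - y^3 + y^2 - 3*x - 1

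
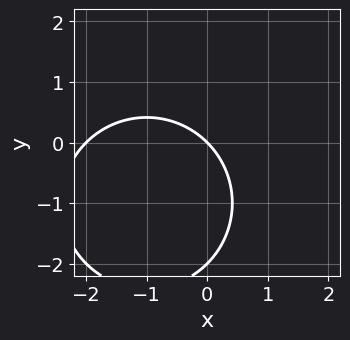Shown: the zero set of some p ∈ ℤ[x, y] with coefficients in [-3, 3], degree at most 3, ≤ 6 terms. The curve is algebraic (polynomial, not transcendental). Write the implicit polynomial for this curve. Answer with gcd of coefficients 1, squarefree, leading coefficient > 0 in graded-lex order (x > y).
1. The degree is 2 — a generic line meets the curve in up to 2 points.
2. Checking where it meets the axes: the x-axis gridline crossings are at x ∈ {-2, 0}; the y-axis gridline crossings are at y ∈ {-2, 0}.
3. The integer polynomial consistent with all of this is the stated p.

x^2 + y^2 + 2*x + 2*y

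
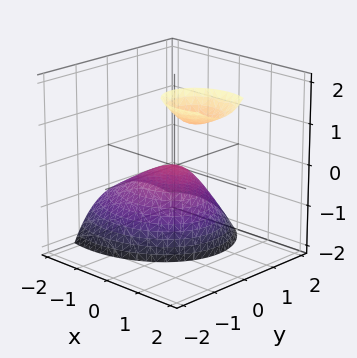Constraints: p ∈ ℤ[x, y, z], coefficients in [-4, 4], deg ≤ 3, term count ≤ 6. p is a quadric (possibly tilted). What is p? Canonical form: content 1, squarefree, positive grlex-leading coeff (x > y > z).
2*x^2 - 3*x*z + 3*y^2 + 2*y*z + 2*z

1. I count 2 distinct pieces.
2. Degree: no degree-1 surface has this shape, so deg p = 2.
3. Reading off the gridlines: it meets the x-axis at x = 0 (among the integer gridlines); it crosses the y-axis at the gridline y = 0; it meets the z-axis at z = 0 (among the integer gridlines).
4. Assembling these constraints gives the stated polynomial.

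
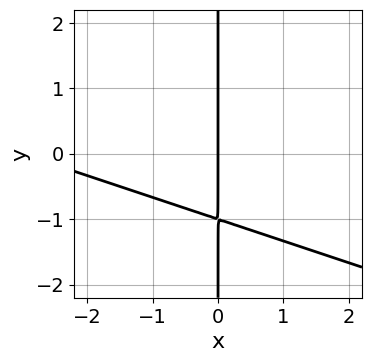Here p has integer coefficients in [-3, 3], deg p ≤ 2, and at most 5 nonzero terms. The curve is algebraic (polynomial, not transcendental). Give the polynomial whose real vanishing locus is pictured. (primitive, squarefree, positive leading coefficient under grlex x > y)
(a) The degree is 2 — the shape is more complex than any degree-1 curve.
(b) Checking where it meets the axes: every point of the y-axis in the box is on the curve; it meets the x-axis at x = 0 (among the integer gridlines).
(c) Matching integer coefficients to the picture gives p.

x^2 + 3*x*y + 3*x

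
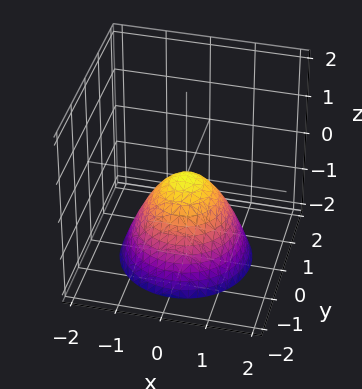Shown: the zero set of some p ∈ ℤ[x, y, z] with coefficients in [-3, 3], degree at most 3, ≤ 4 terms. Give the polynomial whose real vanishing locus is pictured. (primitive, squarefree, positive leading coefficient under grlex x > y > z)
x^2 + y^2 + z

(a) Degree: a single bowl opening along one axis; a quadric, so deg p = 2.
(b) Symmetry: the z-axis is an axis of rotation, so x and y enter only as x² + y².
(c) Observable constraints: a circular section at z = -1 has radius exactly 1; it meets the z-axis at z = 0 (among the integer gridlines); it meets the x-axis at x = 0 (among the integer gridlines); it crosses the y-axis at the gridline y = 0.
(d) Solving for integer coefficients yields p as stated.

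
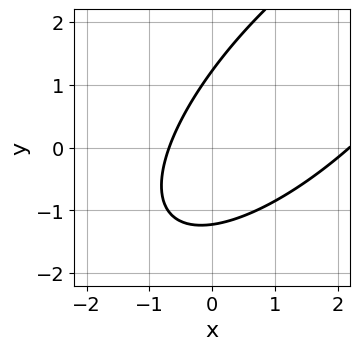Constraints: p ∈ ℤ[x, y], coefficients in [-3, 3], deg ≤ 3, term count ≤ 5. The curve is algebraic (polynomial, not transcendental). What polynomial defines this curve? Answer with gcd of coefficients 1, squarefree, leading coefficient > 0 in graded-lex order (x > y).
2*x^2 - 3*x*y + 2*y^2 - 3*x - 3

First, degree: no degree-1 curve has this shape, so deg p = 2.
Finally, putting this together gives p.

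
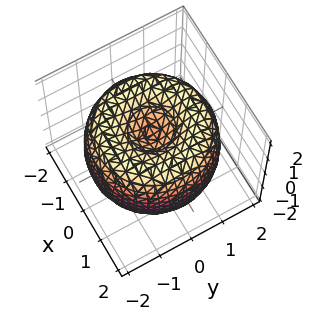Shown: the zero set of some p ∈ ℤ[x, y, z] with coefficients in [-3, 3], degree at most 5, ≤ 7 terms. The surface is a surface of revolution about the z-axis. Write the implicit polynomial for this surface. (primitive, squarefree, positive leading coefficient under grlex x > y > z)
x^4 + 2*x^2*y^2 + y^4 - 3*x^2 - 3*y^2 + 2*z^2 - 1

1. The degree is 4 — no degree-3 surface has this shape.
2. Symmetries: the z-axis is an axis of rotation, so x and y enter only as x² + y².
3. Observable constraints: a circular section at z = 0 has radius between 1 and 2.
4. Together with the visible shape, these determine p as stated.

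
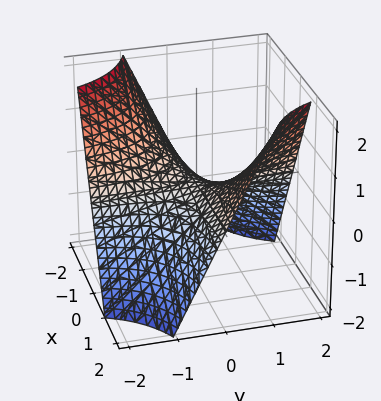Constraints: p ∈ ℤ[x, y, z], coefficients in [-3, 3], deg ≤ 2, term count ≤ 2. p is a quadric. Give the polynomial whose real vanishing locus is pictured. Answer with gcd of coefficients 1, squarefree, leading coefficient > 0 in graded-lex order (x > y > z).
deg p = 2. A hyperbolic paraboloid; a quadric.
Observable constraints: it meets the z-axis at z = 0 (among the integer gridlines); the visible y-axis segment lies entirely on the surface; every point of the x-axis in the box is on the surface.
Putting this together gives p.

x*y - z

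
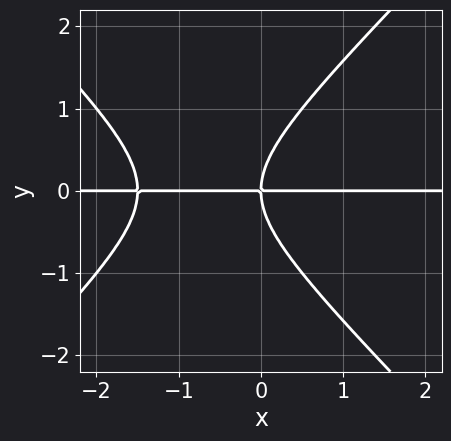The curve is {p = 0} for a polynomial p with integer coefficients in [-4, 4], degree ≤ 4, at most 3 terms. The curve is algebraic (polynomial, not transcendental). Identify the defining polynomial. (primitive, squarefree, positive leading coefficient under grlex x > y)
2*x^2*y - 2*y^3 + 3*x*y

First, the degree is 3 — no degree-2 curve has this shape.
Then, checking where it meets the axes: one y-axis crossing is at y = 0; the visible x-axis segment lies entirely on the curve.
Finally, putting this together gives p.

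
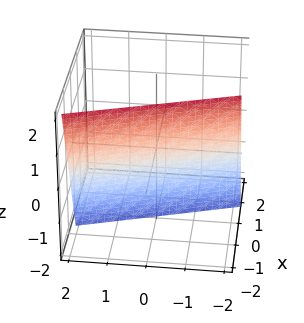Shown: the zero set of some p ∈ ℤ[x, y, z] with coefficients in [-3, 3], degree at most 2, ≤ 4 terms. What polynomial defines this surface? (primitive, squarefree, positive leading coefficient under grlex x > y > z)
3*x + y + z + 2

(a) deg p = 1. The surface is flat (a plane).
(b) From the visible intercepts: it crosses the y-axis at the gridline y = -2; one z-axis crossing is at z = -2.
(c) The integer polynomial consistent with all of this is the stated p.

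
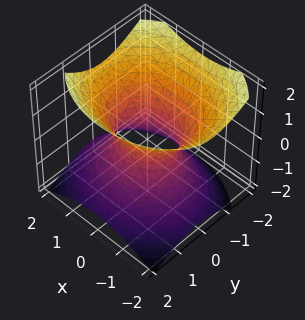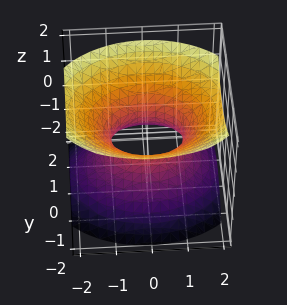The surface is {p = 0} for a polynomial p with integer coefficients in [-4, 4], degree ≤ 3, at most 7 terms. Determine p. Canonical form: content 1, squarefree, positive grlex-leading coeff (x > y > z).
First, the degree is 2 — a generic line meets the surface in up to 2 points.
Next, from the visible intercepts: no z-intercept at any integer in the box; the x-axis gridline crossings are at x ∈ {-1, 1}.
Finally, these observations pin down the coefficients.

2*x^2 + 3*y^2 + y*z - 3*z^2 - 2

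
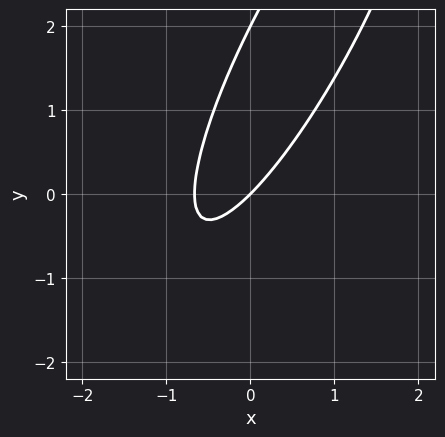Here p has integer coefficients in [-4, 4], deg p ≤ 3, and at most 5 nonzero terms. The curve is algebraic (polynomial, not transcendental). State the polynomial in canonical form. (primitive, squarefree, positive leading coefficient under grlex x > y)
3*x^2 - 3*x*y + y^2 + 2*x - 2*y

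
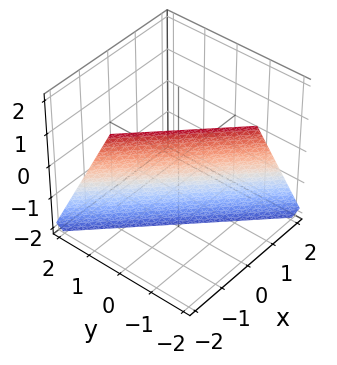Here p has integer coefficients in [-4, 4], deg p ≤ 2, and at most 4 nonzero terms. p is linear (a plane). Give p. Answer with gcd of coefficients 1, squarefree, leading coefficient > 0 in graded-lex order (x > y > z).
2*x + 2*y + z + 2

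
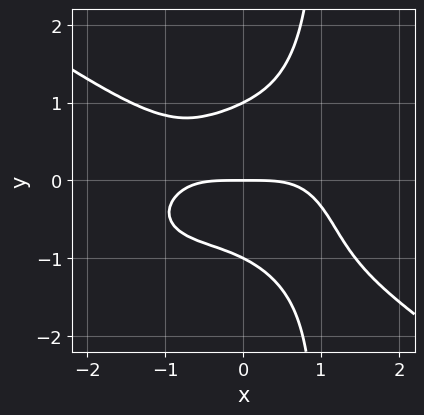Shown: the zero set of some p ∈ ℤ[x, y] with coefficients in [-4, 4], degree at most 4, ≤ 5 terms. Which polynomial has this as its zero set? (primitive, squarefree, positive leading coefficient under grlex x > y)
x^4 + 3*x*y^3 - 3*y^3 + 3*y

(a) deg p = 4. The shape is more complex than any degree-3 curve.
(b) Observable constraints: the y-axis gridline crossings are at y ∈ {-1, 0, 1}; it crosses the x-axis at the gridline x = 0.
(c) Matching integer coefficients to the picture gives p.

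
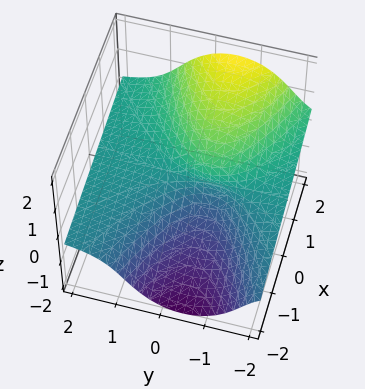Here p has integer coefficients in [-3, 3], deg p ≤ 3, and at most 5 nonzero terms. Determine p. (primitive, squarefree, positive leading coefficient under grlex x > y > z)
x*z^2 - 3*y^2*z - 2*z^3 - 3*y*z + 2*x

deg p = 3. The shape is more complex than any degree-2 surface.
From the visible intercepts: one z-axis crossing is at z = 0; one x-axis crossing is at x = 0; every point of the y-axis in the box is on the surface.
Matching integer coefficients to the picture gives p.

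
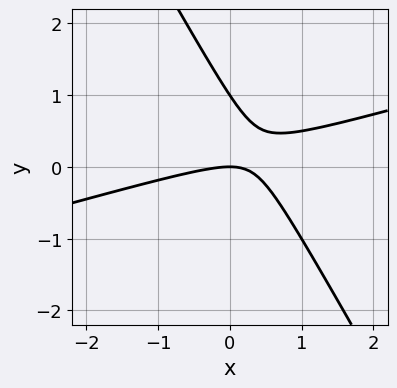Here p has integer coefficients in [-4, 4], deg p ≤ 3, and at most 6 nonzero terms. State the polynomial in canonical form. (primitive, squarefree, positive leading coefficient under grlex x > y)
First, the degree is 2 — the shape is more complex than any degree-1 curve.
Then, against the integer gridlines: it crosses the x-axis at the gridline x = 0; among the integer gridlines, it crosses the y-axis at y ∈ {0, 1}.
Finally, the integer polynomial consistent with all of this is the stated p.

x^2 - 3*x*y - 2*y^2 + 2*y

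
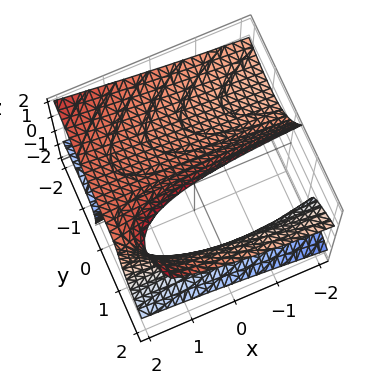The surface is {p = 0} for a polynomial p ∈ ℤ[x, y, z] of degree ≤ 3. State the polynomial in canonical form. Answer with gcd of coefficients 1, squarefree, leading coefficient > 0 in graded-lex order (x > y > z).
1. There are 2 components.
2. deg p = 3.
3. Checking where it meets the axes: no x-intercept at any integer in the box.
4. Solving for integer coefficients yields p as stated.

2*x*y*z + y^3 - 3*y*z^2 + z^3 - 3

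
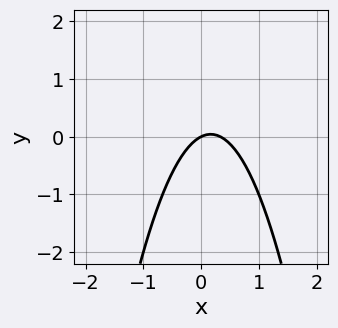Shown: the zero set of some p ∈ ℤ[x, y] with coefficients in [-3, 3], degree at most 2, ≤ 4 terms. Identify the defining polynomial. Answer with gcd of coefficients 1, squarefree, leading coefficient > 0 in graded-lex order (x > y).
deg p = 2.
Reading off the gridlines: it crosses the x-axis at the gridline x = 0; one y-axis crossing is at y = 0.
Solving for integer coefficients yields p as stated.

3*x^2 - x + 2*y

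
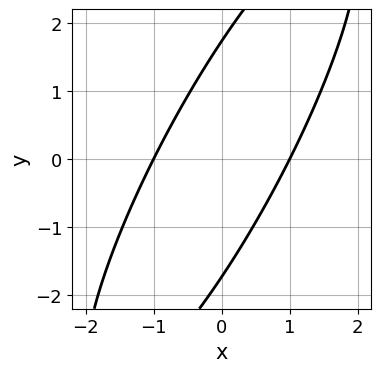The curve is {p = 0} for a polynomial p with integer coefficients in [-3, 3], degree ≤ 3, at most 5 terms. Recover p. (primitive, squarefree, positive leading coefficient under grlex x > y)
1. deg p = 2. The shape is more complex than any degree-1 curve.
2. Against the integer gridlines: among the integer gridlines, it crosses the x-axis at x ∈ {-1, 1}.
3. Assembling these constraints gives the stated polynomial.

3*x^2 - 3*x*y + y^2 - 3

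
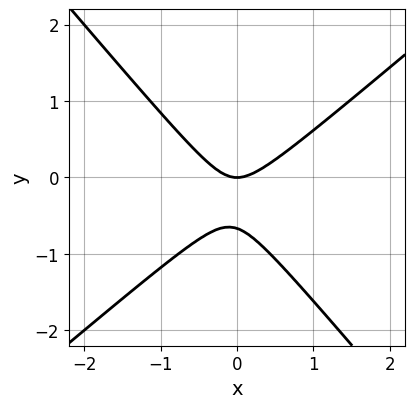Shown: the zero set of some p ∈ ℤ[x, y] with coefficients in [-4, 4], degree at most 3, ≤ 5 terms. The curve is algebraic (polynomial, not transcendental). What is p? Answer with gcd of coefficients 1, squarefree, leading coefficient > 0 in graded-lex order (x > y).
3*x^2 - x*y - 3*y^2 - 2*y

The degree is 2 — the shape is more complex than any degree-1 curve.
Against the integer gridlines: it crosses the y-axis at the gridline y = 0; it crosses the x-axis at the gridline x = 0.
Together with the visible shape, these determine p as stated.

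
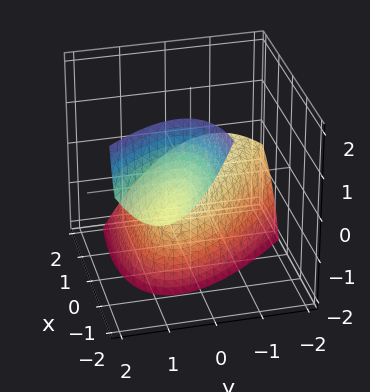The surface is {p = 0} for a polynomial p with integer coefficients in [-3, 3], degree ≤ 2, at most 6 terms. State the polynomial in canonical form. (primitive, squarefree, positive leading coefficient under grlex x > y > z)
1. The picture has 2 separate pieces. They look like related sheets of one shape, so recover p as a whole.
2. The degree is 2 — no degree-1 surface has this shape.
3. Checking where it meets the axes: it crosses the y-axis at the gridline y = 0; it crosses the z-axis at the gridline z = 0.
4. Matching integer coefficients to the picture gives p.

x^2 + 3*x*y + 3*x*z + 3*y^2 + 3*z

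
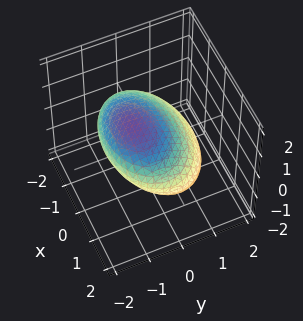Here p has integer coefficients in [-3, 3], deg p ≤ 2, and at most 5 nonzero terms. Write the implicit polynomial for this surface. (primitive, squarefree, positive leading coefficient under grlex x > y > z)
(a) The degree is 2 — no degree-1 surface has this shape.
(b) From the visible intercepts: among the integer gridlines, it crosses the z-axis at z ∈ {-1, 1}.
(c) Assembling these constraints gives the stated polynomial.

x^2 + 2*y^2 + 2*y*z + 3*z^2 - 3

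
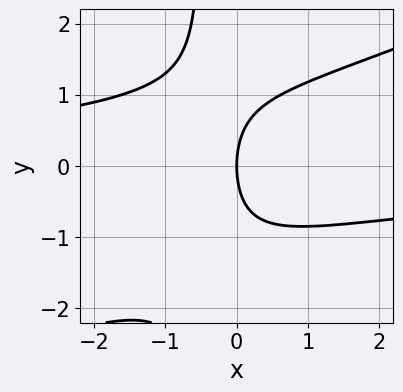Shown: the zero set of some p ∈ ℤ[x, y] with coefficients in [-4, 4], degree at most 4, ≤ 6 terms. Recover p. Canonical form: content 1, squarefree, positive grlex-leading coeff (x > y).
x^2*y - 2*x*y^2 - y^2 + 3*x

First, degree: the shape is more complex than any degree-2 curve, so deg p = 3.
Next, from the axis intercepts and sections: it meets the x-axis at x = 0 (among the integer gridlines); it meets the y-axis at y = 0 (among the integer gridlines).
Finally, assembling these constraints gives the stated polynomial.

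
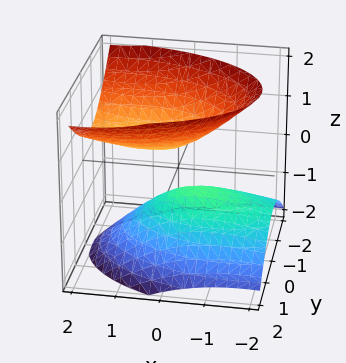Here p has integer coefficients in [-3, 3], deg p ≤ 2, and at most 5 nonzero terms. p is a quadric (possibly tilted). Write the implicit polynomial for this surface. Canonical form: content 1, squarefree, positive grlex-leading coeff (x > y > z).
First, the picture has 2 separate pieces. They look like related sheets of one shape, so recover p as a whole.
Then, the degree is 2 — no degree-1 surface has this shape.
Then, from the axis intercepts and sections: it misses every integer gridline on the x-axis; it misses every integer gridline on the y-axis.
Finally, putting this together gives p.

x^2 - 2*x*z + 3*y^2 - 3*z^2 + 1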